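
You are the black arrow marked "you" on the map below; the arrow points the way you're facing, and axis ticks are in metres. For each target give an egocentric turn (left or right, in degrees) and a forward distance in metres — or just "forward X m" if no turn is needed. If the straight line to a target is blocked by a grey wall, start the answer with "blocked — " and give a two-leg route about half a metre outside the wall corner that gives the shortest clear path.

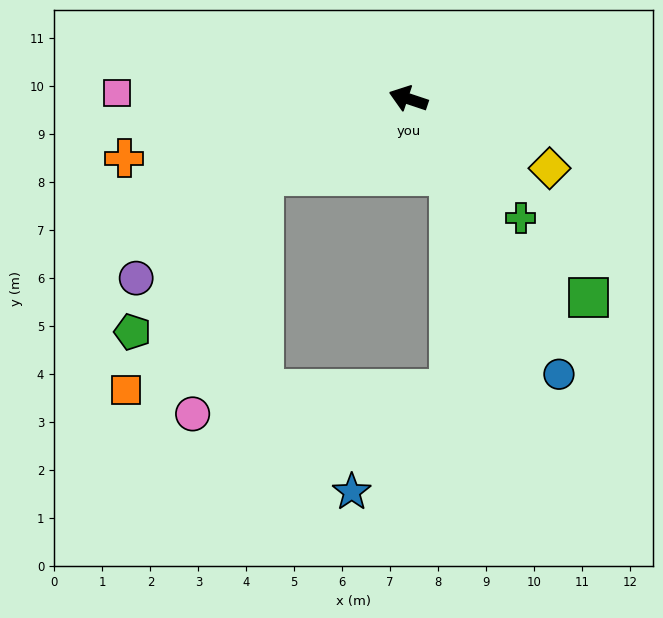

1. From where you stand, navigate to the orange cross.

turn left 30°, forward 6.1 m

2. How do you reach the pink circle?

blocked — turn left 46°, forward 3.4 m, then turn left 46°, forward 5.2 m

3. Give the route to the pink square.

turn left 17°, forward 6.1 m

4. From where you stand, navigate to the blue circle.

turn left 137°, forward 6.5 m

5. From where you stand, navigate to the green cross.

turn left 152°, forward 3.4 m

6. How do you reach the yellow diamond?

turn left 172°, forward 3.3 m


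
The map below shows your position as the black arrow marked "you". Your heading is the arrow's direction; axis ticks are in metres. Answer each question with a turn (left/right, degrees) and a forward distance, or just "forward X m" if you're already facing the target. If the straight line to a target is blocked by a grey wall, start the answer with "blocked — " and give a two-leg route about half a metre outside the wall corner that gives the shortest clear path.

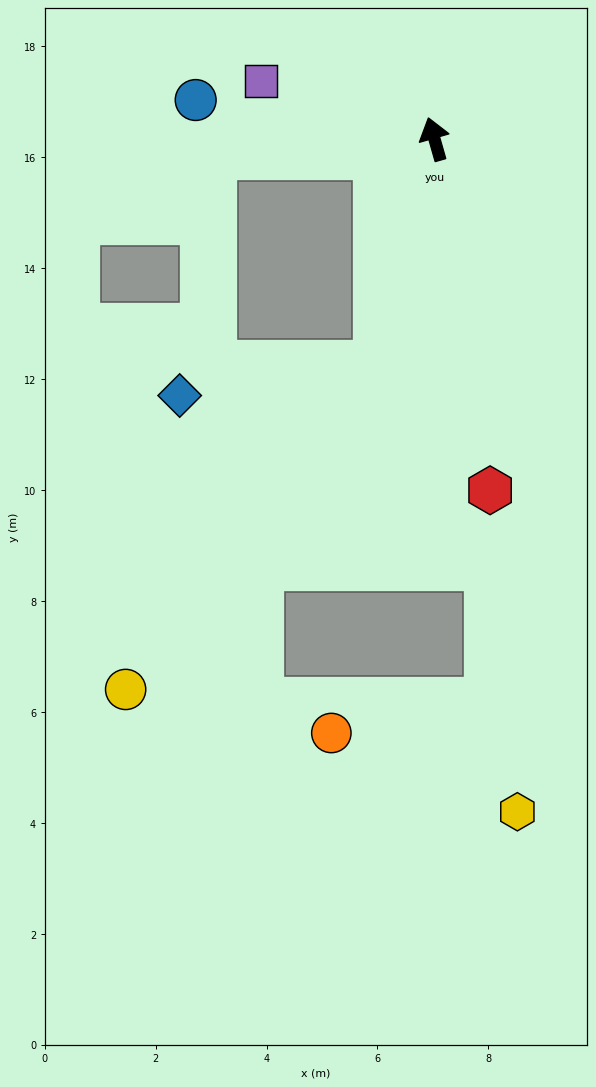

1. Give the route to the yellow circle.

blocked — turn left 150°, forward 4.2 m, then turn right 24°, forward 7.4 m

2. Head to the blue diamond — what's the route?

blocked — turn left 150°, forward 4.2 m, then turn right 67°, forward 3.6 m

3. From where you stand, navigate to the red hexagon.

turn left 173°, forward 6.4 m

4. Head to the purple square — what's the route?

turn left 55°, forward 3.3 m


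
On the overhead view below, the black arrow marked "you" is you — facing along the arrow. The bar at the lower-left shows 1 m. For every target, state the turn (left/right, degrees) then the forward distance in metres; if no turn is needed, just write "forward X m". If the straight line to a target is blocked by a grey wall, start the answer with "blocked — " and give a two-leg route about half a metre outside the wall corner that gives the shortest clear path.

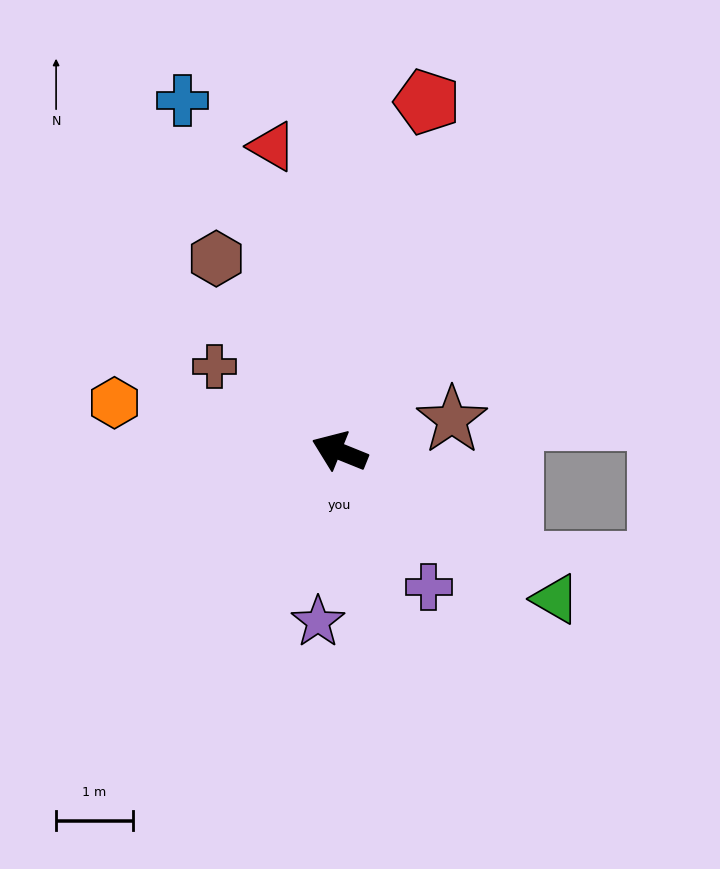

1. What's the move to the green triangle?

turn left 168°, forward 3.4 m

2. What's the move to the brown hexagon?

turn right 35°, forward 3.0 m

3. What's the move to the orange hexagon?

turn left 10°, forward 3.0 m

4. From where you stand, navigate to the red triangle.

turn right 56°, forward 4.1 m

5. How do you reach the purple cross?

turn left 145°, forward 2.1 m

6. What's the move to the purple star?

turn left 105°, forward 2.2 m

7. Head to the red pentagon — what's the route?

turn right 82°, forward 4.7 m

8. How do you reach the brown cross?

turn right 12°, forward 2.0 m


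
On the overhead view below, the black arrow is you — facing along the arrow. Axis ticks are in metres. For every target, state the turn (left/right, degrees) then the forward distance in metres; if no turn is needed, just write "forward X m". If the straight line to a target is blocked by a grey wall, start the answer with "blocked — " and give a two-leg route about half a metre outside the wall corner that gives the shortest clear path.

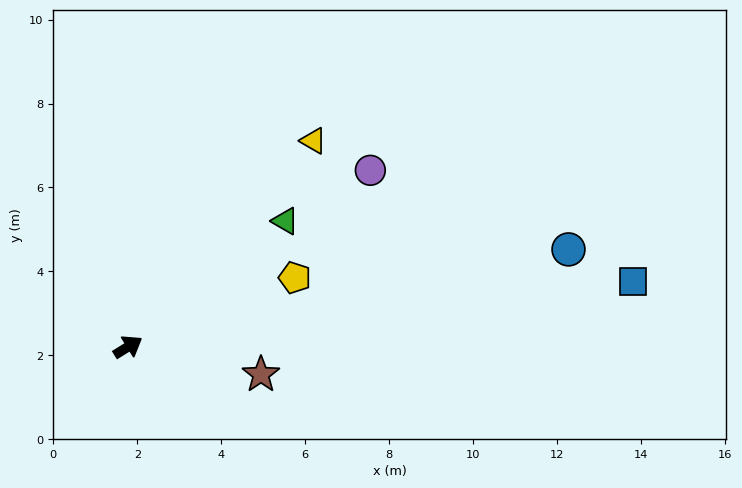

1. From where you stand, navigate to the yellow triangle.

turn left 16°, forward 6.6 m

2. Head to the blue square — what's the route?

turn right 24°, forward 12.1 m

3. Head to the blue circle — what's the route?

turn right 19°, forward 10.8 m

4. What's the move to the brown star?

turn right 44°, forward 3.2 m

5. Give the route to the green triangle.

turn left 7°, forward 4.8 m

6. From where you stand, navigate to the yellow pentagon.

turn right 9°, forward 4.3 m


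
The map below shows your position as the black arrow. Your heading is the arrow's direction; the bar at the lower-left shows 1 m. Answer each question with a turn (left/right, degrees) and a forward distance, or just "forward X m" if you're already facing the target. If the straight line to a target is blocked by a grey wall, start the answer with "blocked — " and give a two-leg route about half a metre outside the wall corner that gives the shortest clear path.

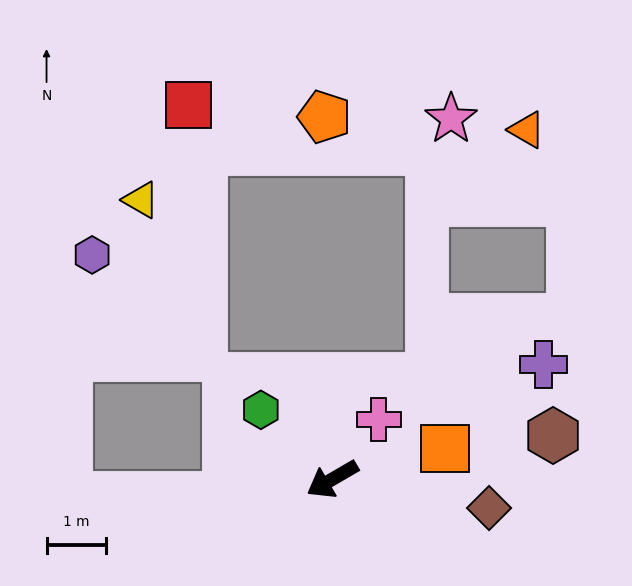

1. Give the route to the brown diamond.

turn left 139°, forward 2.7 m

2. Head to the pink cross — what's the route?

turn right 158°, forward 1.3 m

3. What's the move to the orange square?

turn left 165°, forward 2.0 m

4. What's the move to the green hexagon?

turn right 74°, forward 1.7 m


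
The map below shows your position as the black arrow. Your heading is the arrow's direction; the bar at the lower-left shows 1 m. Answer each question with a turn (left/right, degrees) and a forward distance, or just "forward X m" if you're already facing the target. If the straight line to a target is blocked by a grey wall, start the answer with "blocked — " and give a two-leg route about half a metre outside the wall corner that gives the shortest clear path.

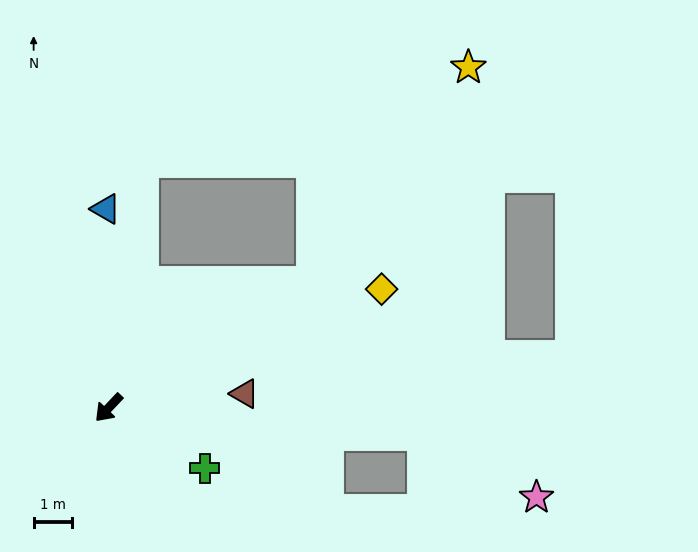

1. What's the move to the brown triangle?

turn left 139°, forward 3.6 m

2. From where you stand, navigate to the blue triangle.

turn right 136°, forward 5.2 m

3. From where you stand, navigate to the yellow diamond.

turn left 157°, forward 7.8 m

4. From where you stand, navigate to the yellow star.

blocked — turn left 165°, forward 6.3 m, then turn left 22°, forward 7.0 m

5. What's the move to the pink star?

blocked — turn left 129°, forward 8.3 m, then turn right 24°, forward 3.4 m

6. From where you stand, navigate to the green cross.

turn left 101°, forward 3.0 m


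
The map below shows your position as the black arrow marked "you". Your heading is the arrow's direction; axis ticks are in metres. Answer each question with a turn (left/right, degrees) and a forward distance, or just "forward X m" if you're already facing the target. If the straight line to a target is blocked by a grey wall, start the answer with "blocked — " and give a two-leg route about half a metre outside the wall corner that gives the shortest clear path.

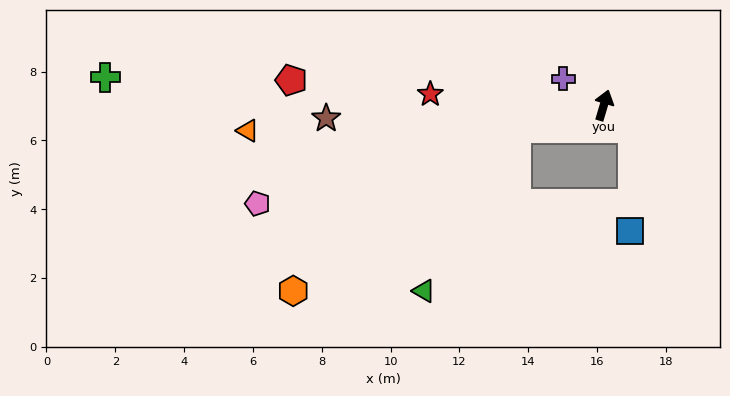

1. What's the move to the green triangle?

blocked — turn left 122°, forward 2.6 m, then turn left 45°, forward 5.4 m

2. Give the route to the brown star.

turn left 109°, forward 8.1 m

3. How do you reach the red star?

turn left 103°, forward 5.1 m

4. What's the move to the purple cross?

turn left 73°, forward 1.4 m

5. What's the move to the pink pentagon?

turn left 122°, forward 10.5 m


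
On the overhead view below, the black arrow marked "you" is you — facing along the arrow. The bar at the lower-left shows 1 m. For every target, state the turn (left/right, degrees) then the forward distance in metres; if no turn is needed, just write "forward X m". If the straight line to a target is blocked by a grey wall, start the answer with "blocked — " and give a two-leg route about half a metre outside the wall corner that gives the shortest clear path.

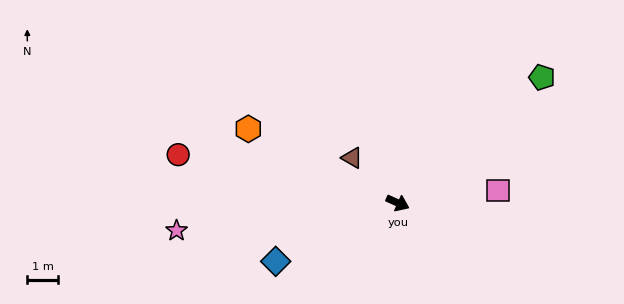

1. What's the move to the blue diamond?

turn right 130°, forward 4.5 m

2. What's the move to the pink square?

turn left 31°, forward 3.3 m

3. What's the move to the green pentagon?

turn left 65°, forward 6.3 m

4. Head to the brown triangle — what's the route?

turn left 159°, forward 2.1 m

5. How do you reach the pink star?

turn right 149°, forward 7.3 m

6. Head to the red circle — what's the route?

turn right 168°, forward 7.4 m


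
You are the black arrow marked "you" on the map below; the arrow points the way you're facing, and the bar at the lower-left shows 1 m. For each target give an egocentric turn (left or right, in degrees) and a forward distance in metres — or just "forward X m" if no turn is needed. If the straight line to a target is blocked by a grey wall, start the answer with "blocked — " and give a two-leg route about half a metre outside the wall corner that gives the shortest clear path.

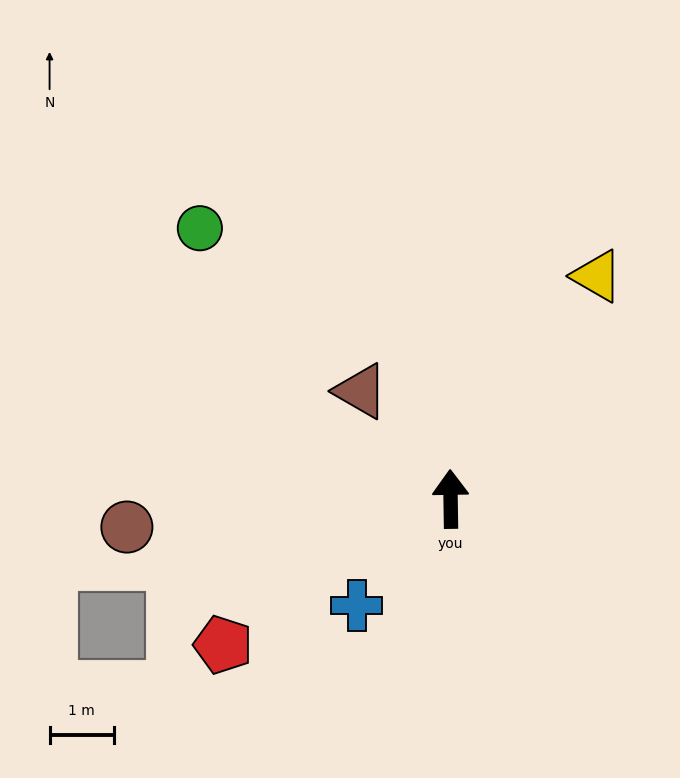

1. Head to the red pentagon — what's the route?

turn left 122°, forward 4.2 m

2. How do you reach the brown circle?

turn left 94°, forward 5.1 m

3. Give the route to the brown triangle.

turn left 39°, forward 2.2 m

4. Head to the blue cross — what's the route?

turn left 138°, forward 2.2 m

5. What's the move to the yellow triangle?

turn right 34°, forward 4.2 m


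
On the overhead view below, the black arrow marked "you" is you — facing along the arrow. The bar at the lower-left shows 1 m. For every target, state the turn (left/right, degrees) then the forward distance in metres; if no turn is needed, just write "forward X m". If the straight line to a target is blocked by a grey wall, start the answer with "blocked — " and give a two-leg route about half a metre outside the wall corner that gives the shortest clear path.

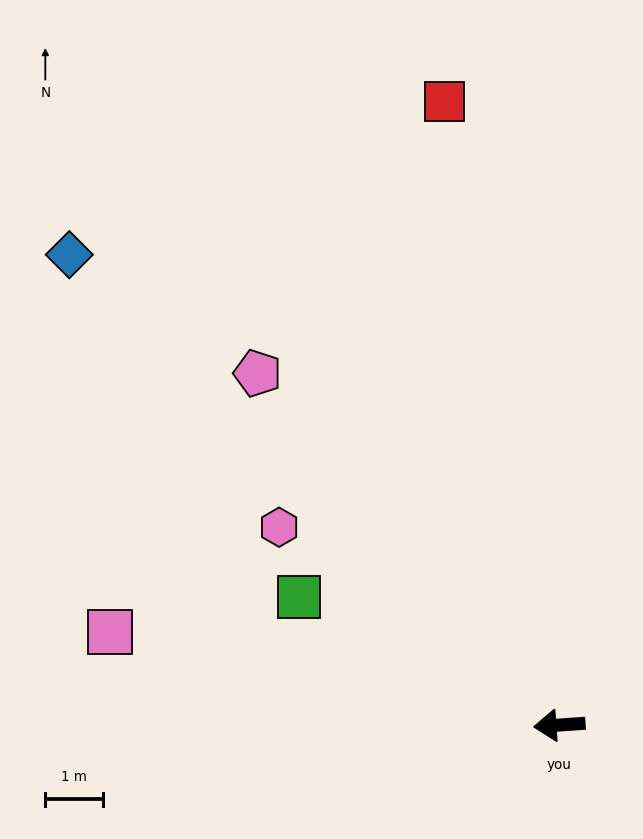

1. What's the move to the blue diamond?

turn right 48°, forward 11.8 m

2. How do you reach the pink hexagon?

turn right 39°, forward 6.0 m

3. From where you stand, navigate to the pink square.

turn right 16°, forward 8.0 m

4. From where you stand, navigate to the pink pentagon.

turn right 53°, forward 8.1 m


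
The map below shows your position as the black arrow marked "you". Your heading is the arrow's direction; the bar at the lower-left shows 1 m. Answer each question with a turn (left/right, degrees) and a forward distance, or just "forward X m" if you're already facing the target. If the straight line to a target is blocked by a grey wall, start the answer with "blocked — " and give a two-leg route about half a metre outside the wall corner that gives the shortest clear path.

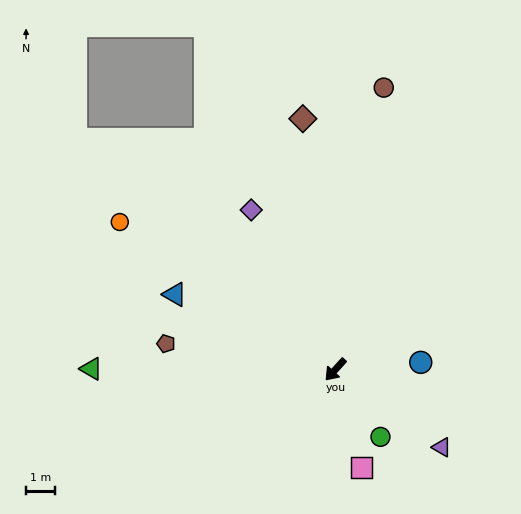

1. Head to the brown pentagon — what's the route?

turn right 57°, forward 6.0 m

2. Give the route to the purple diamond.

turn right 110°, forward 6.3 m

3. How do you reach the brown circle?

turn right 148°, forward 10.0 m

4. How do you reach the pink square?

turn left 57°, forward 3.5 m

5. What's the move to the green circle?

turn left 76°, forward 2.8 m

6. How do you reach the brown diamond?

turn right 131°, forward 8.8 m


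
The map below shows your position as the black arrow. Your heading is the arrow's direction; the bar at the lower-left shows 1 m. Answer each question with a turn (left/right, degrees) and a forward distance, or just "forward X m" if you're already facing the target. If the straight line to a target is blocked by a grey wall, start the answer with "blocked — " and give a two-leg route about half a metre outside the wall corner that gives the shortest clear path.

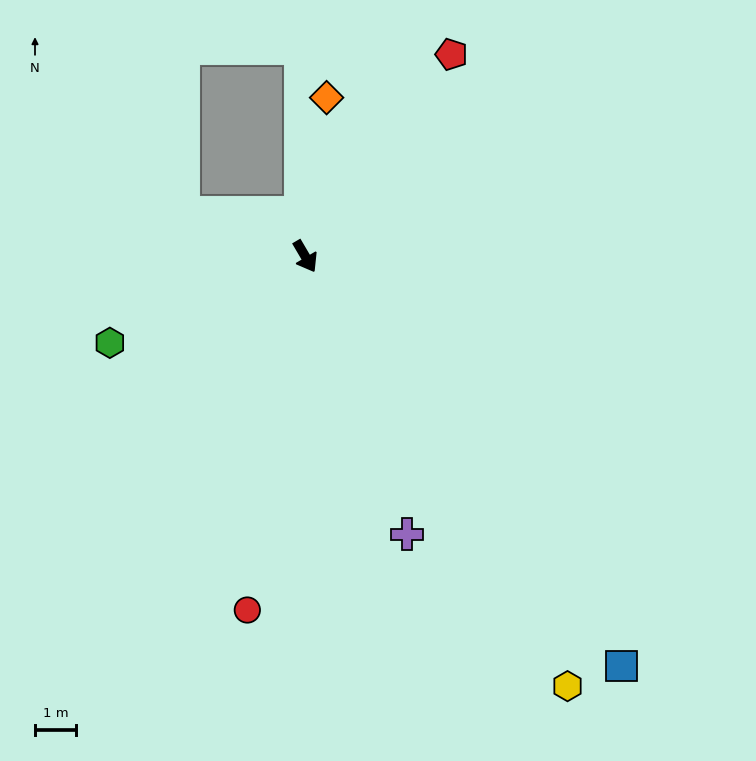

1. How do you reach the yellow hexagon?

forward 12.4 m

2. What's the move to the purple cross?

turn right 10°, forward 7.3 m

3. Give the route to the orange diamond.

turn left 142°, forward 3.9 m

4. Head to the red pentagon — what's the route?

turn left 114°, forward 6.1 m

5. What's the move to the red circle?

turn right 40°, forward 8.8 m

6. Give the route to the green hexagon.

turn right 97°, forward 5.3 m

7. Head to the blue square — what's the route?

turn left 7°, forward 12.7 m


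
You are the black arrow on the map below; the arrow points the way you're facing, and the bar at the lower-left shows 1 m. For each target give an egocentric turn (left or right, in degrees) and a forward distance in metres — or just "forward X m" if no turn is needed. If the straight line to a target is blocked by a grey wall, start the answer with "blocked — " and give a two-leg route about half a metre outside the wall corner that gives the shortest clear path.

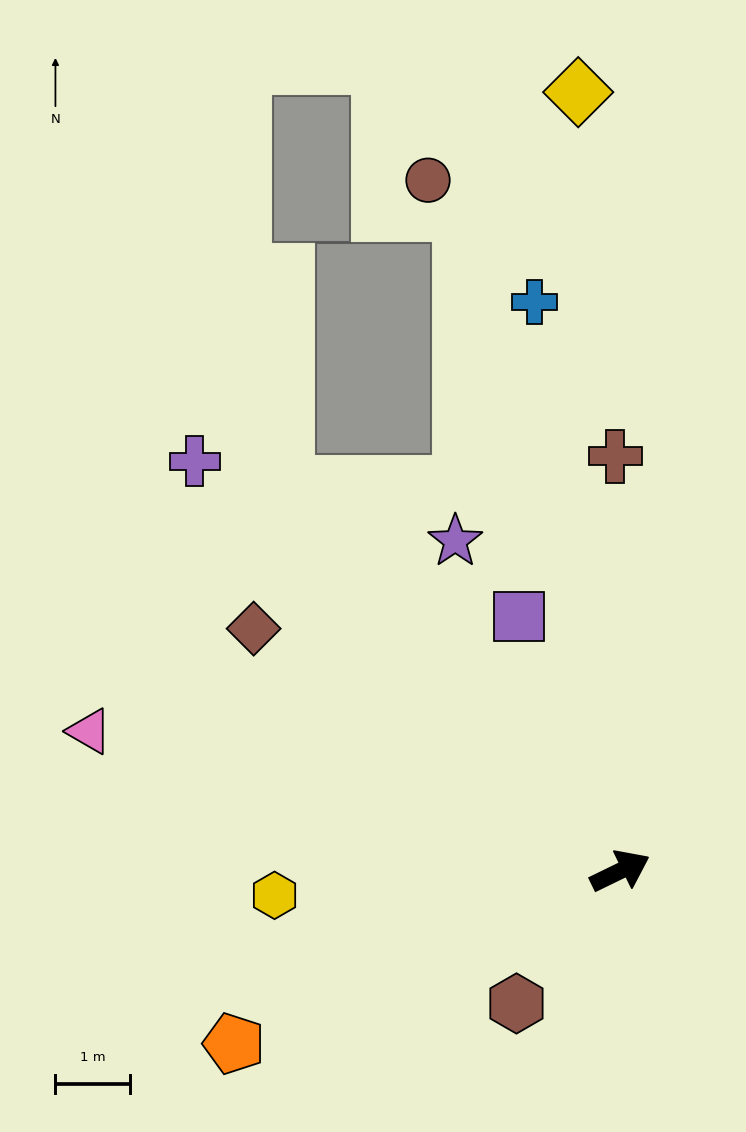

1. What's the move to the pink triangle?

turn left 139°, forward 7.4 m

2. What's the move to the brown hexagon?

turn right 154°, forward 2.3 m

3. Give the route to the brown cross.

turn left 65°, forward 5.6 m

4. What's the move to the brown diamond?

turn left 121°, forward 5.9 m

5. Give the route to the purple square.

turn left 86°, forward 3.7 m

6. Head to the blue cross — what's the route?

turn left 73°, forward 7.7 m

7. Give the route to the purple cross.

turn left 110°, forward 7.9 m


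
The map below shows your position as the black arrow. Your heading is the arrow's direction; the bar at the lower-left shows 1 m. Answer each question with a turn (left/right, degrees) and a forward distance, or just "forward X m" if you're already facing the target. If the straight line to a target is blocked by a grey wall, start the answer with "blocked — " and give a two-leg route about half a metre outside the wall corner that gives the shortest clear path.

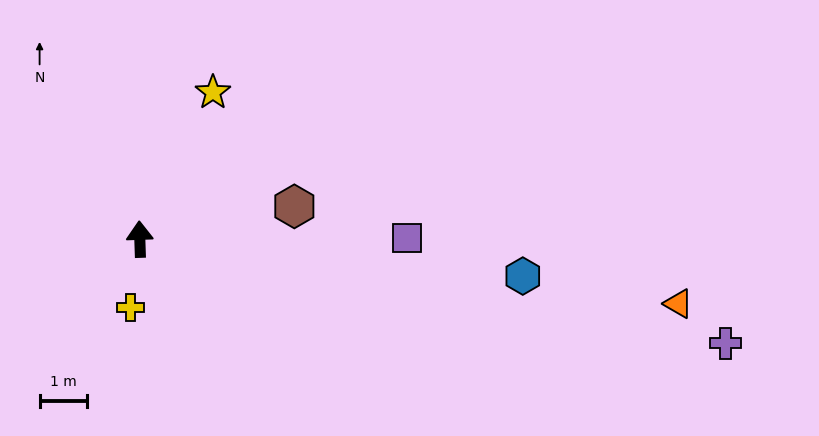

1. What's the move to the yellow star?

turn right 28°, forward 3.4 m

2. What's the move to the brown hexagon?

turn right 80°, forward 3.3 m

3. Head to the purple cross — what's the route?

turn right 102°, forward 12.5 m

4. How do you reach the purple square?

turn right 92°, forward 5.6 m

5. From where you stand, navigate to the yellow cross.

turn left 170°, forward 1.5 m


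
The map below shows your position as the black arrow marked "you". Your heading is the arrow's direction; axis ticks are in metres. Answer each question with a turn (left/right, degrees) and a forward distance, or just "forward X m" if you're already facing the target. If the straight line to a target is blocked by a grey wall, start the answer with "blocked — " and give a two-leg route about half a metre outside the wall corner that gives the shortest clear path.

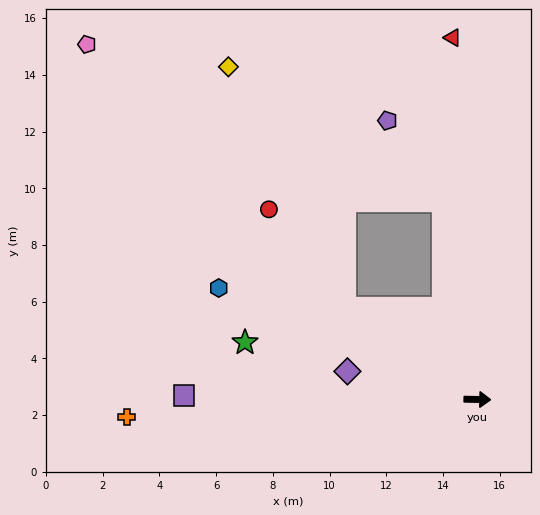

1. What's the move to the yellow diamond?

blocked — turn left 147°, forward 5.7 m, then turn right 30°, forward 9.4 m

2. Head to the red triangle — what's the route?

turn left 95°, forward 12.8 m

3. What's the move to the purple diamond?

turn left 169°, forward 4.7 m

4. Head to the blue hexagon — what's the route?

turn left 158°, forward 9.9 m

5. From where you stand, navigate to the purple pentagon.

blocked — turn left 101°, forward 7.1 m, then turn left 25°, forward 3.4 m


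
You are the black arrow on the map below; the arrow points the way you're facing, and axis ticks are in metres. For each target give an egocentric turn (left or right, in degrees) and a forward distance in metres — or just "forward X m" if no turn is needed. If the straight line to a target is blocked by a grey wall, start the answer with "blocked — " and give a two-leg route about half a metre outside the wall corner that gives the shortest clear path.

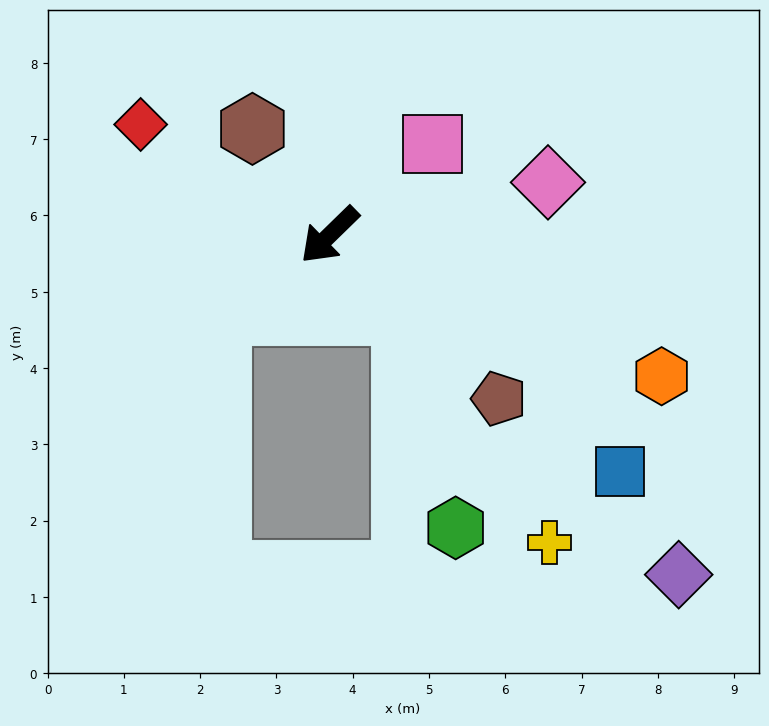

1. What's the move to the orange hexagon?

turn left 113°, forward 4.7 m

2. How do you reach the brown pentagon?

turn left 92°, forward 3.1 m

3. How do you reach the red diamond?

turn right 75°, forward 2.9 m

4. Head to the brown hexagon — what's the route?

turn right 98°, forward 1.7 m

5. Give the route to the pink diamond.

turn left 149°, forward 2.9 m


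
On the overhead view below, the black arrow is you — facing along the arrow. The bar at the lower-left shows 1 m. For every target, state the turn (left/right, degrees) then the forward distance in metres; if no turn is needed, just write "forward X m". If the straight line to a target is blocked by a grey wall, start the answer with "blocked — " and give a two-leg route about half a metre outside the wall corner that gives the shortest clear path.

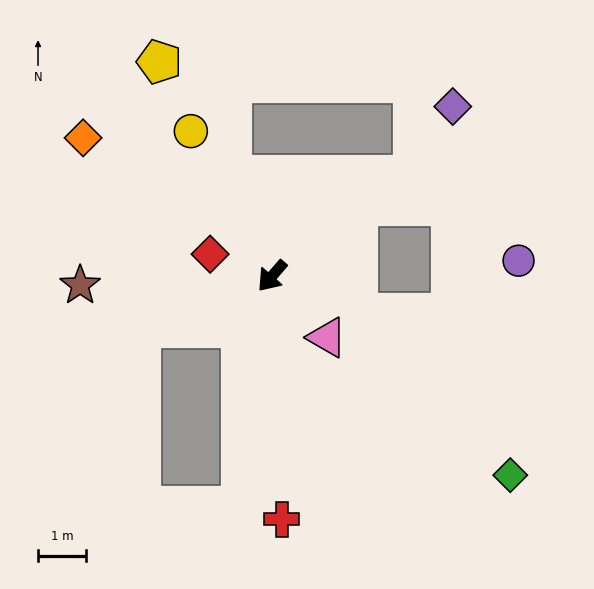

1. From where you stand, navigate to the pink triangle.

turn left 83°, forward 1.7 m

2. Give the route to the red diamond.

turn right 69°, forward 1.4 m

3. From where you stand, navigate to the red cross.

turn left 43°, forward 5.1 m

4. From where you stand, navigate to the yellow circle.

turn right 110°, forward 3.5 m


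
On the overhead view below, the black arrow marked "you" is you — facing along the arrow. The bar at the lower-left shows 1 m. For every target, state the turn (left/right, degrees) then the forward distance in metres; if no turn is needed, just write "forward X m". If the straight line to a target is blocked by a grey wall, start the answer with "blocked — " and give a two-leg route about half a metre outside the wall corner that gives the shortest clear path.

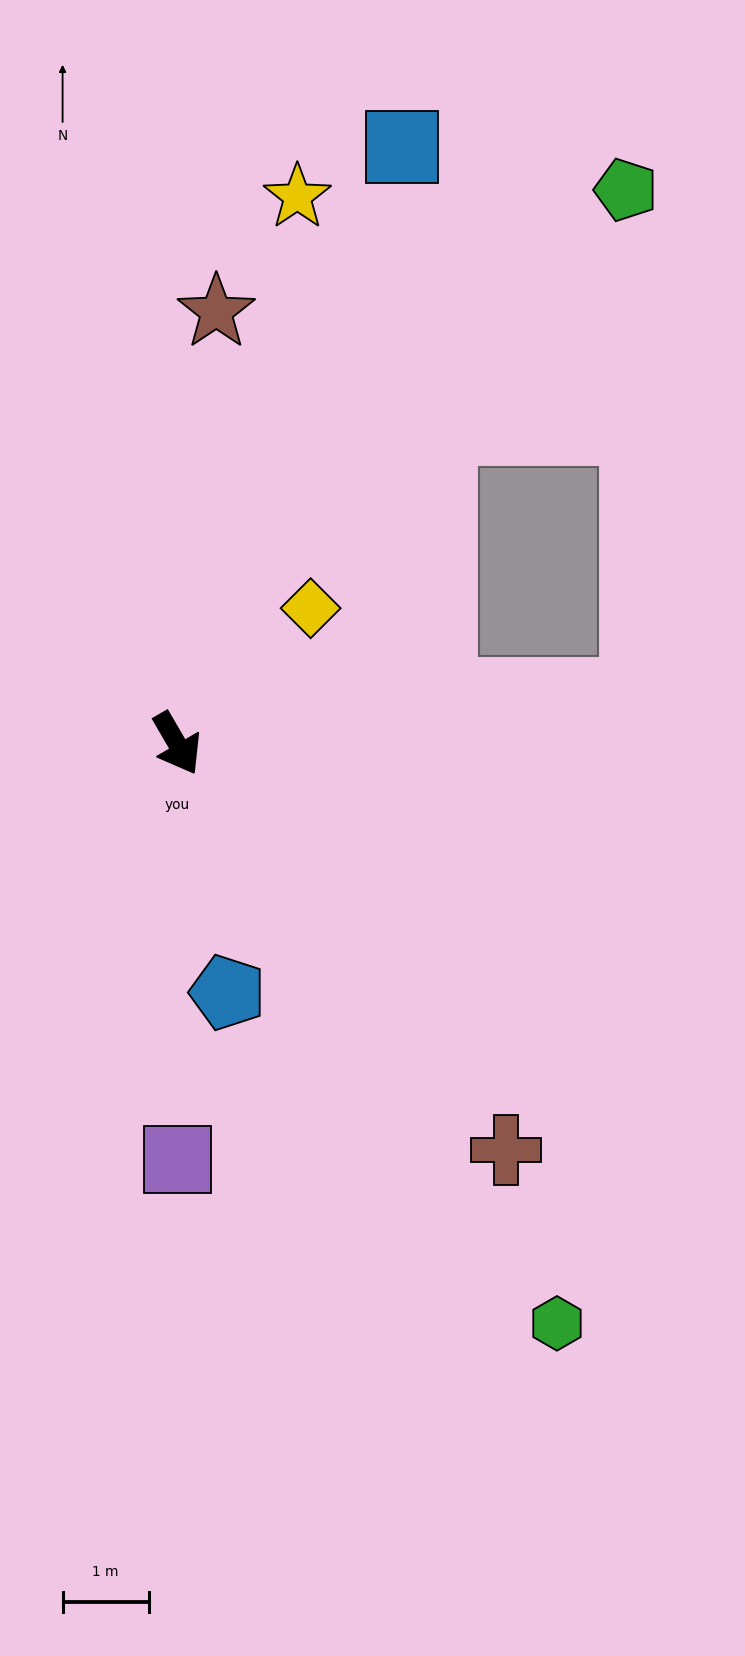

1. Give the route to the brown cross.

turn left 9°, forward 6.1 m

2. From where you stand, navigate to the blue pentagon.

turn right 19°, forward 2.9 m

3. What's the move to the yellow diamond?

turn left 105°, forward 2.2 m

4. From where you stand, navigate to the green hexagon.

turn left 3°, forward 8.1 m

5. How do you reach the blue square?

turn left 129°, forward 7.4 m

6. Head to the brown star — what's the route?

turn left 145°, forward 5.0 m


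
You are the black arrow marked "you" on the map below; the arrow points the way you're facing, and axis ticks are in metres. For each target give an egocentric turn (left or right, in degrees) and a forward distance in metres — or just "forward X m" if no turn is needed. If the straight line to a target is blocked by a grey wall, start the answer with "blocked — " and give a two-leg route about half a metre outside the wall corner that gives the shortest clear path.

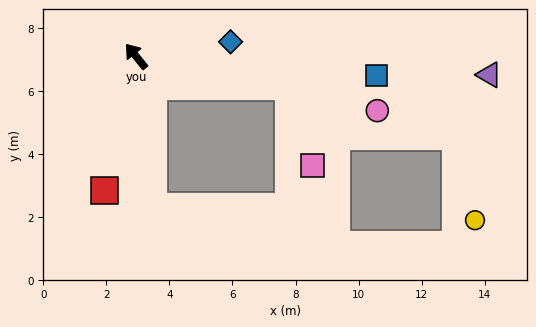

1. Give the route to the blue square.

turn right 133°, forward 7.7 m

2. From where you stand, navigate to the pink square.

blocked — turn right 140°, forward 4.9 m, then turn right 62°, forward 2.6 m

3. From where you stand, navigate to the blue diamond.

turn right 120°, forward 3.0 m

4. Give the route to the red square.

turn left 128°, forward 4.4 m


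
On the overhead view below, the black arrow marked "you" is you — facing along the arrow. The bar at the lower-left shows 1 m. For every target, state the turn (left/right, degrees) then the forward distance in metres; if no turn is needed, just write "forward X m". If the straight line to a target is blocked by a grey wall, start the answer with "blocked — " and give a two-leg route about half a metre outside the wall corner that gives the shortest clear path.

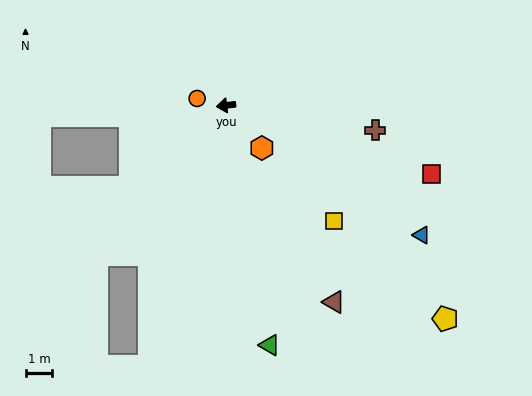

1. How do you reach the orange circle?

turn right 21°, forward 1.1 m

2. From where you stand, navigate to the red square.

turn left 155°, forward 8.1 m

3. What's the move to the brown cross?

turn left 163°, forward 5.6 m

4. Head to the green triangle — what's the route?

turn left 93°, forward 9.1 m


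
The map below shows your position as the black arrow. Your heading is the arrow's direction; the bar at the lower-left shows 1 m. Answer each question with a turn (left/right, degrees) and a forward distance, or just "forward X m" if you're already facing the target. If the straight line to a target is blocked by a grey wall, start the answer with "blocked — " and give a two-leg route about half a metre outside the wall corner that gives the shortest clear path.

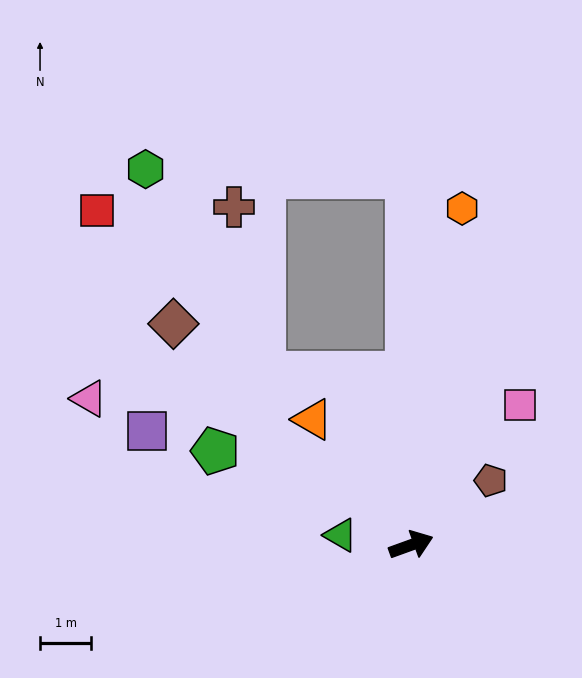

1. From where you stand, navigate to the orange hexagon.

turn left 61°, forward 6.6 m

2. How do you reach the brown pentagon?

turn left 19°, forward 2.0 m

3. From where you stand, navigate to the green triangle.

turn left 152°, forward 1.4 m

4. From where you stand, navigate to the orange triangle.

turn left 108°, forward 3.1 m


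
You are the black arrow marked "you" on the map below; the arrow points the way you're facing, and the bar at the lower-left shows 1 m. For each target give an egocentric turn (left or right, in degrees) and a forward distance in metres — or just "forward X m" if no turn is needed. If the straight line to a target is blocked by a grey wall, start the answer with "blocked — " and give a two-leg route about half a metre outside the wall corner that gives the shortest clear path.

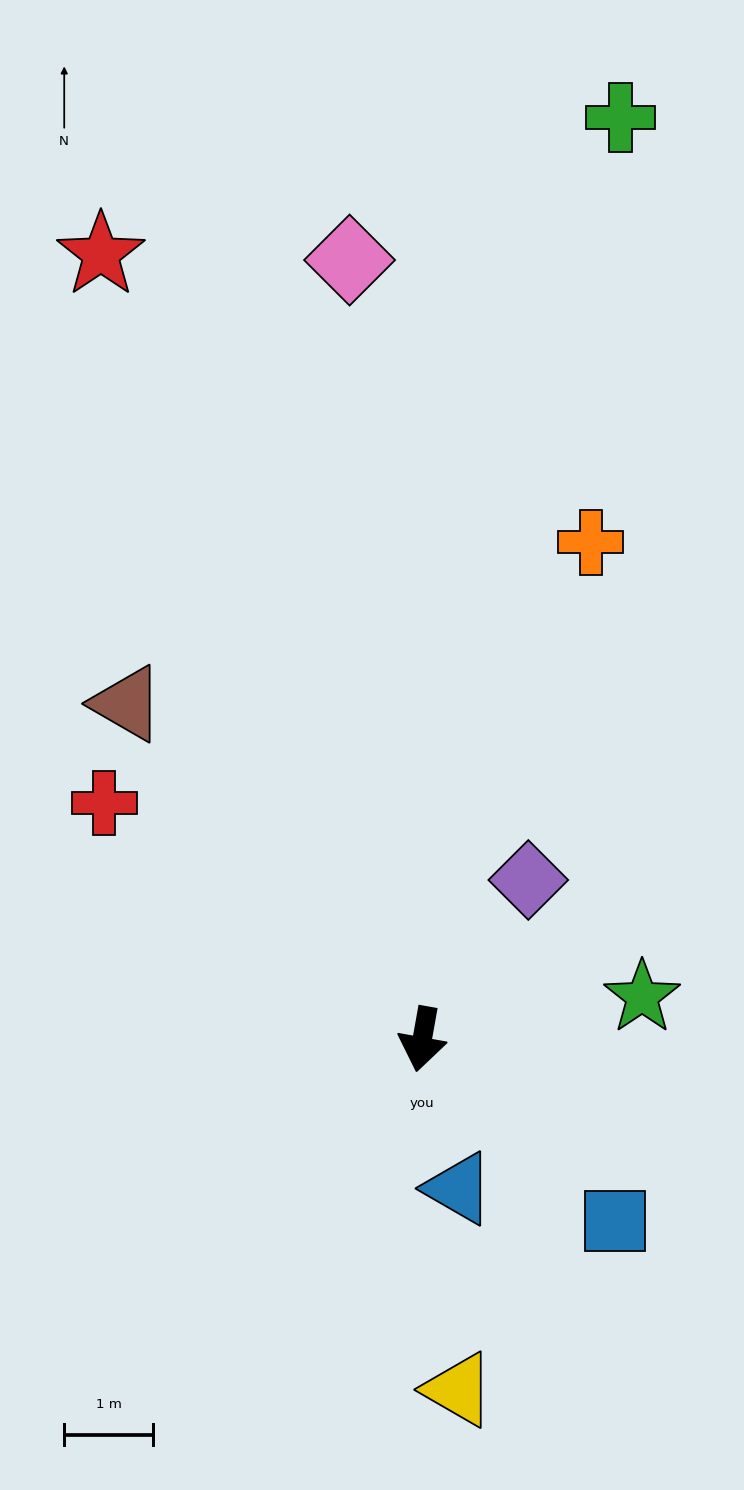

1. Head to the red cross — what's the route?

turn right 117°, forward 4.4 m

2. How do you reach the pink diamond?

turn right 165°, forward 8.8 m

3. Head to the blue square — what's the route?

turn left 57°, forward 3.0 m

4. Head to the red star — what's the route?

turn right 148°, forward 9.5 m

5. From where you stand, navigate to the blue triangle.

turn left 24°, forward 1.7 m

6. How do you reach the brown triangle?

turn right 129°, forward 5.0 m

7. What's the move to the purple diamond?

turn left 156°, forward 2.1 m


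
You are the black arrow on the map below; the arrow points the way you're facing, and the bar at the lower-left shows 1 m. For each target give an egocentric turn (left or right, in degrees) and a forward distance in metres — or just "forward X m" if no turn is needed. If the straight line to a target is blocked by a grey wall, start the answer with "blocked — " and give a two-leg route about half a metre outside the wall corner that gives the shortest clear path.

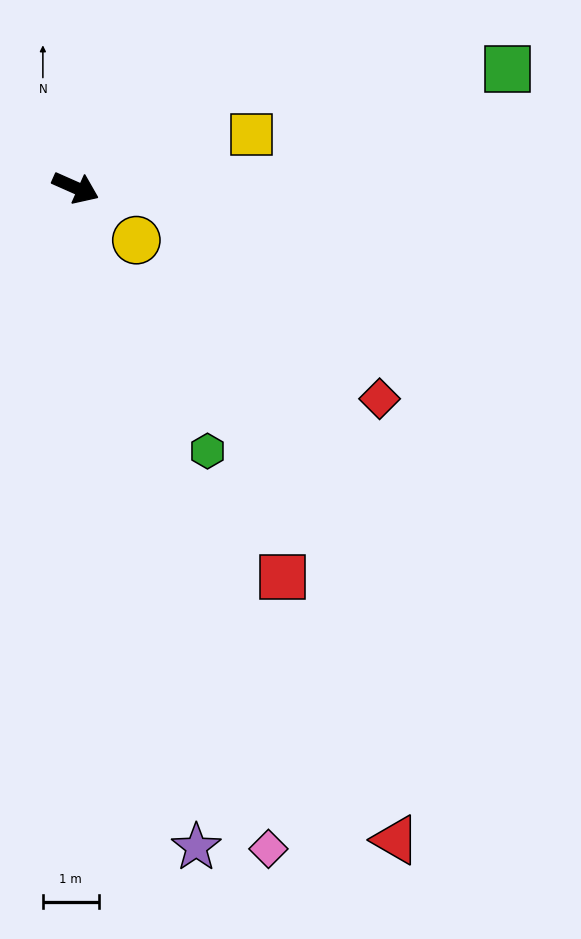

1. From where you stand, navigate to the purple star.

turn right 56°, forward 12.0 m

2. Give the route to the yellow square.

turn left 41°, forward 3.3 m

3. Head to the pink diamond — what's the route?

turn right 50°, forward 12.3 m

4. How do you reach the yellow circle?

turn right 17°, forward 1.4 m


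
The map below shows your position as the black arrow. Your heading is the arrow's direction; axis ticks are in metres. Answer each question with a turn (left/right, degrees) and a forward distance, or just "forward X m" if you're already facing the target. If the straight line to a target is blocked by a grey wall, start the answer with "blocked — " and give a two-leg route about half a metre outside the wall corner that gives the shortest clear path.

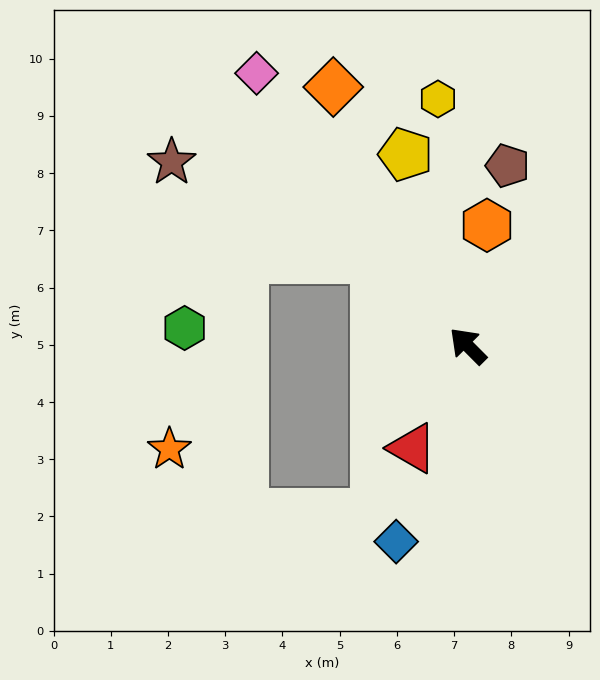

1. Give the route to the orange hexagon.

turn right 54°, forward 2.1 m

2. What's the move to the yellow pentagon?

turn right 27°, forward 3.5 m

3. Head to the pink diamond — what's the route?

turn right 7°, forward 6.0 m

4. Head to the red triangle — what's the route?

turn left 107°, forward 2.0 m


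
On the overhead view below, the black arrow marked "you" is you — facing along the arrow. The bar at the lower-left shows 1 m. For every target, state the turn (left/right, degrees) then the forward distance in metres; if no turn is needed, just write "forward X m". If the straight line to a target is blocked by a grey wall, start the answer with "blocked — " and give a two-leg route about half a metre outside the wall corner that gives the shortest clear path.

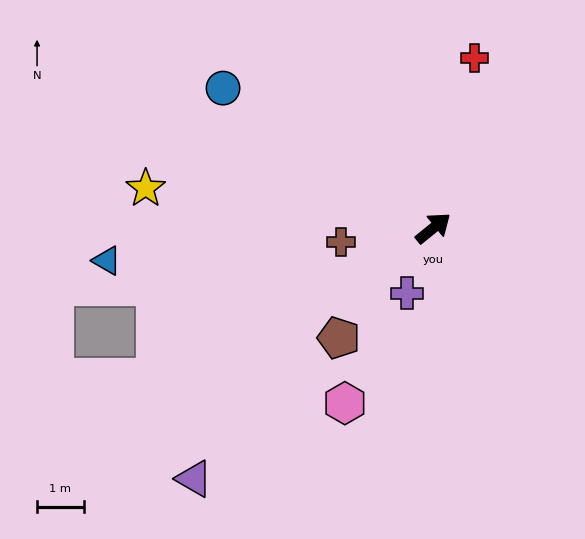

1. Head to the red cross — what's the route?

turn left 37°, forward 3.8 m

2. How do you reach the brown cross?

turn left 150°, forward 2.0 m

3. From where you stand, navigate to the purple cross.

turn right 151°, forward 1.5 m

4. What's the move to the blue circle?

turn left 107°, forward 5.4 m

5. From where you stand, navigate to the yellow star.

turn left 133°, forward 6.2 m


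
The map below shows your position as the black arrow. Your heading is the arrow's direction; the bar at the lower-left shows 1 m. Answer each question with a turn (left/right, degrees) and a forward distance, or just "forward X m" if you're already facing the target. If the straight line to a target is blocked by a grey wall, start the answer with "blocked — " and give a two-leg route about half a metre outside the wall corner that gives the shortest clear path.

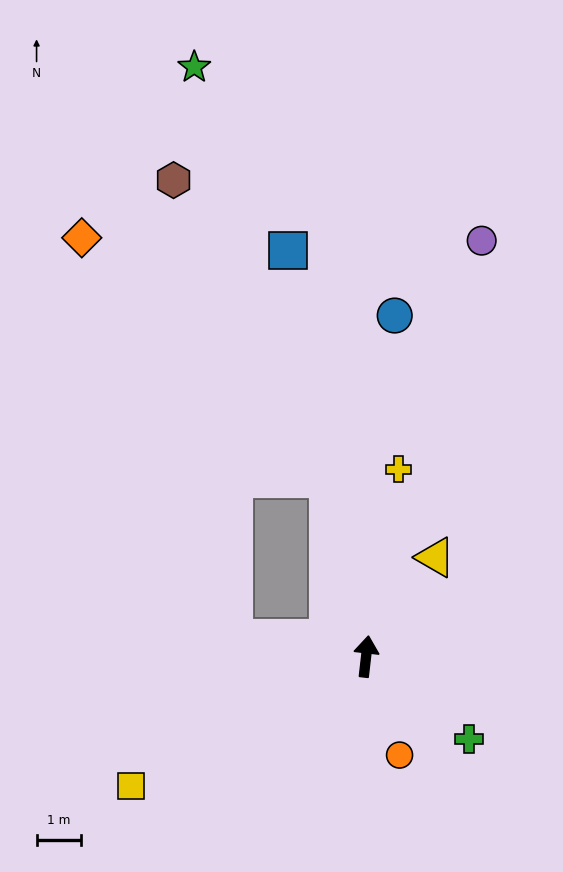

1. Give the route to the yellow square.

turn left 125°, forward 6.0 m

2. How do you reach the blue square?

turn left 17°, forward 9.2 m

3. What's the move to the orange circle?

turn right 155°, forward 2.3 m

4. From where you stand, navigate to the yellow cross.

turn right 3°, forward 4.2 m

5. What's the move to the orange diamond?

blocked — turn left 19°, forward 4.0 m, then turn left 33°, forward 7.7 m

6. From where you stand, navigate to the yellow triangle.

turn right 28°, forward 2.7 m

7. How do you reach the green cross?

turn right 122°, forward 2.9 m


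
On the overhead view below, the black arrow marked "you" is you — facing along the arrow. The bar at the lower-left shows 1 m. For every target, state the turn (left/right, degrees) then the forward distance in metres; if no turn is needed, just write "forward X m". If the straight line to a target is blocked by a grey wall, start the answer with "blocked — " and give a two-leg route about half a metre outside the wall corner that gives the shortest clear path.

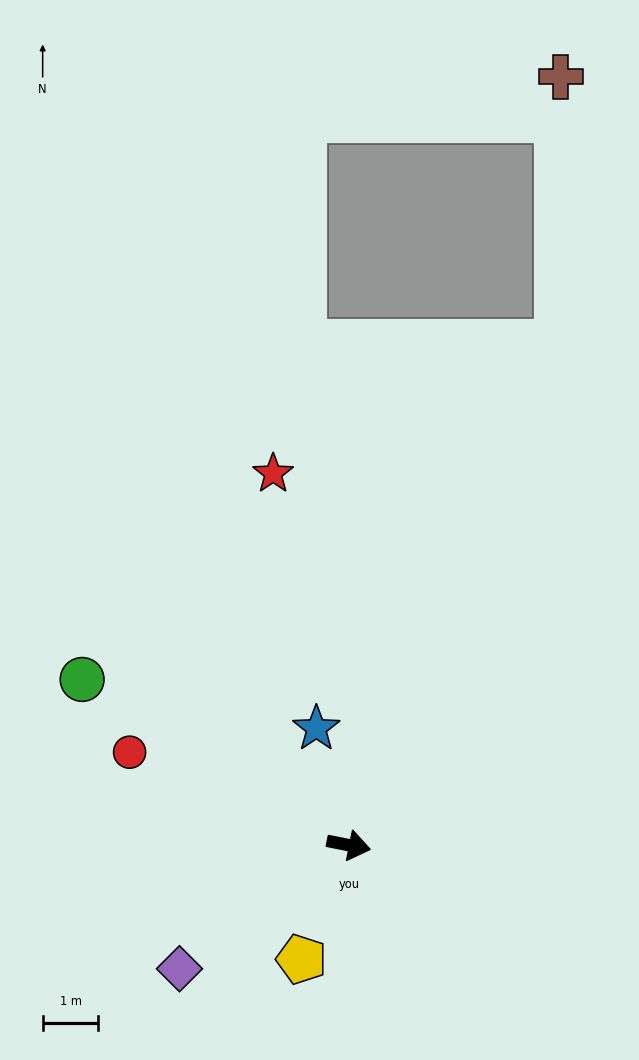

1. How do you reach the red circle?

turn left 168°, forward 4.3 m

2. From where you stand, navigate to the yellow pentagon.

turn right 101°, forward 2.2 m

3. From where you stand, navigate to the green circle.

turn left 159°, forward 5.6 m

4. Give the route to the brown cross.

blocked — turn left 79°, forward 9.7 m, then turn left 22°, forward 4.8 m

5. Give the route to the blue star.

turn left 117°, forward 2.2 m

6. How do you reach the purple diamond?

turn right 133°, forward 3.8 m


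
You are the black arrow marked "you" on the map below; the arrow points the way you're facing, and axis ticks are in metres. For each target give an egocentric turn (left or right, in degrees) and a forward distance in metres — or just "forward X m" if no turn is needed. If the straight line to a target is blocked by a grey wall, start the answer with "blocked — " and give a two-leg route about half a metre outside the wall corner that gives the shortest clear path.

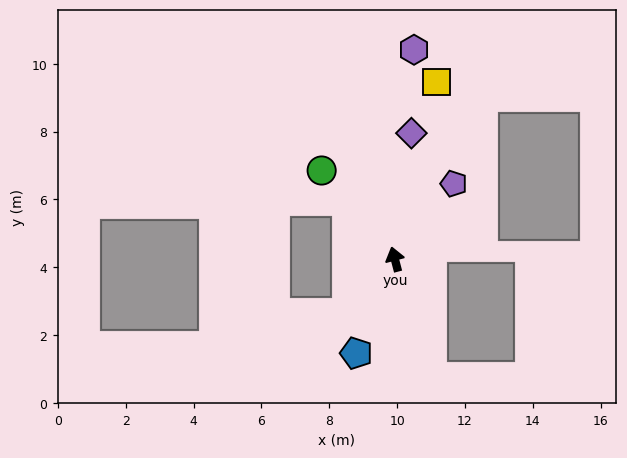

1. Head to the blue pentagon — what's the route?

turn left 143°, forward 3.0 m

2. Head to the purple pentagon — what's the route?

turn right 53°, forward 2.8 m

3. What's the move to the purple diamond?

turn right 22°, forward 3.7 m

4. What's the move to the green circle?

turn left 25°, forward 3.4 m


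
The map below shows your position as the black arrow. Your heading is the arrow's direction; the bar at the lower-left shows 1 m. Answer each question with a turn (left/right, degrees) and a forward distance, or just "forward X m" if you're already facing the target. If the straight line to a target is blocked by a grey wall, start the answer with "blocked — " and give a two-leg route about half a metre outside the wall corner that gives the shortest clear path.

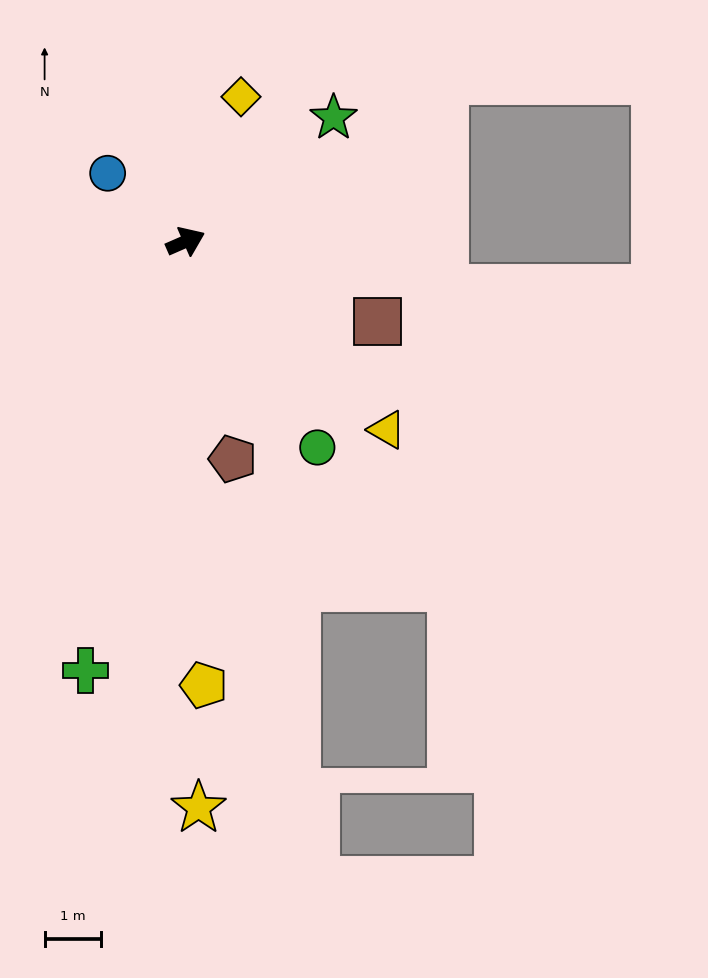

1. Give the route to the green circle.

turn right 81°, forward 4.3 m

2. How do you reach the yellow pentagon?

turn right 111°, forward 7.8 m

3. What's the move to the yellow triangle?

turn right 67°, forward 4.9 m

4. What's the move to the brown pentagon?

turn right 101°, forward 3.9 m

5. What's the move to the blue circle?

turn left 115°, forward 1.8 m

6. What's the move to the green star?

turn left 16°, forward 3.4 m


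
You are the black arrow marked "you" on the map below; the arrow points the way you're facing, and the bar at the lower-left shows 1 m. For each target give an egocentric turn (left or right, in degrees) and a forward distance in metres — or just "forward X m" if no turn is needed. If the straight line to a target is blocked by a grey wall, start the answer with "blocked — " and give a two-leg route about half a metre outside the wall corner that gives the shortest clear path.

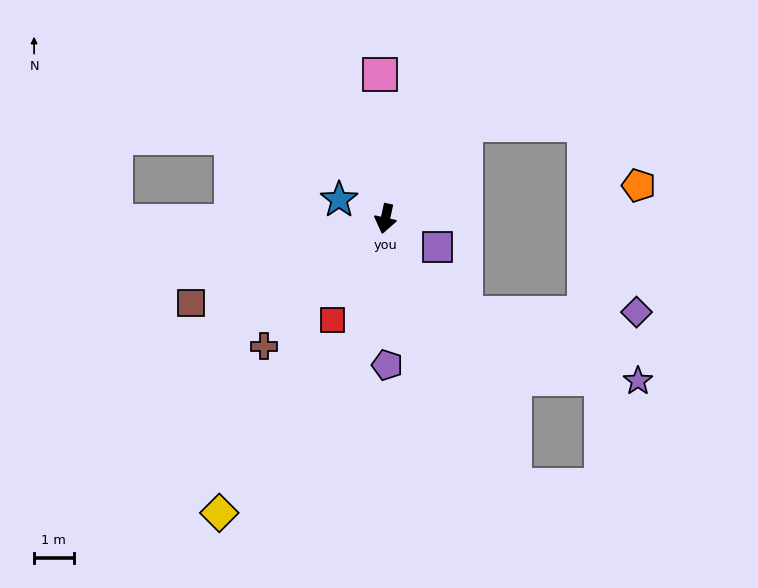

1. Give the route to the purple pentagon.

turn left 13°, forward 3.7 m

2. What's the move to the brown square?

turn right 54°, forward 5.4 m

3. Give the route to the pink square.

turn right 166°, forward 3.6 m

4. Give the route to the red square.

turn right 15°, forward 2.9 m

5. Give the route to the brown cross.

turn right 31°, forward 4.4 m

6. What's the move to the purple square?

turn left 73°, forward 1.5 m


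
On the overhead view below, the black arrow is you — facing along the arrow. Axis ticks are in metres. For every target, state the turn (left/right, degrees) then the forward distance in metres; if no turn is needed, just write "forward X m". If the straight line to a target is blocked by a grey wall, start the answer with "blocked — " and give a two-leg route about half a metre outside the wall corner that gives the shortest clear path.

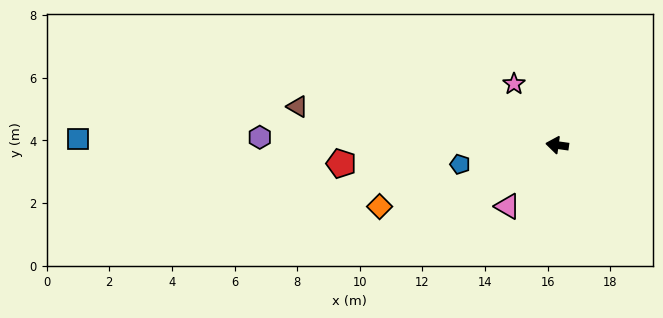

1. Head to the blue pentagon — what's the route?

turn left 19°, forward 3.2 m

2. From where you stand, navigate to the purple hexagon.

turn left 6°, forward 9.5 m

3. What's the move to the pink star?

turn right 47°, forward 2.4 m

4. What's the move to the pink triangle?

turn left 59°, forward 2.5 m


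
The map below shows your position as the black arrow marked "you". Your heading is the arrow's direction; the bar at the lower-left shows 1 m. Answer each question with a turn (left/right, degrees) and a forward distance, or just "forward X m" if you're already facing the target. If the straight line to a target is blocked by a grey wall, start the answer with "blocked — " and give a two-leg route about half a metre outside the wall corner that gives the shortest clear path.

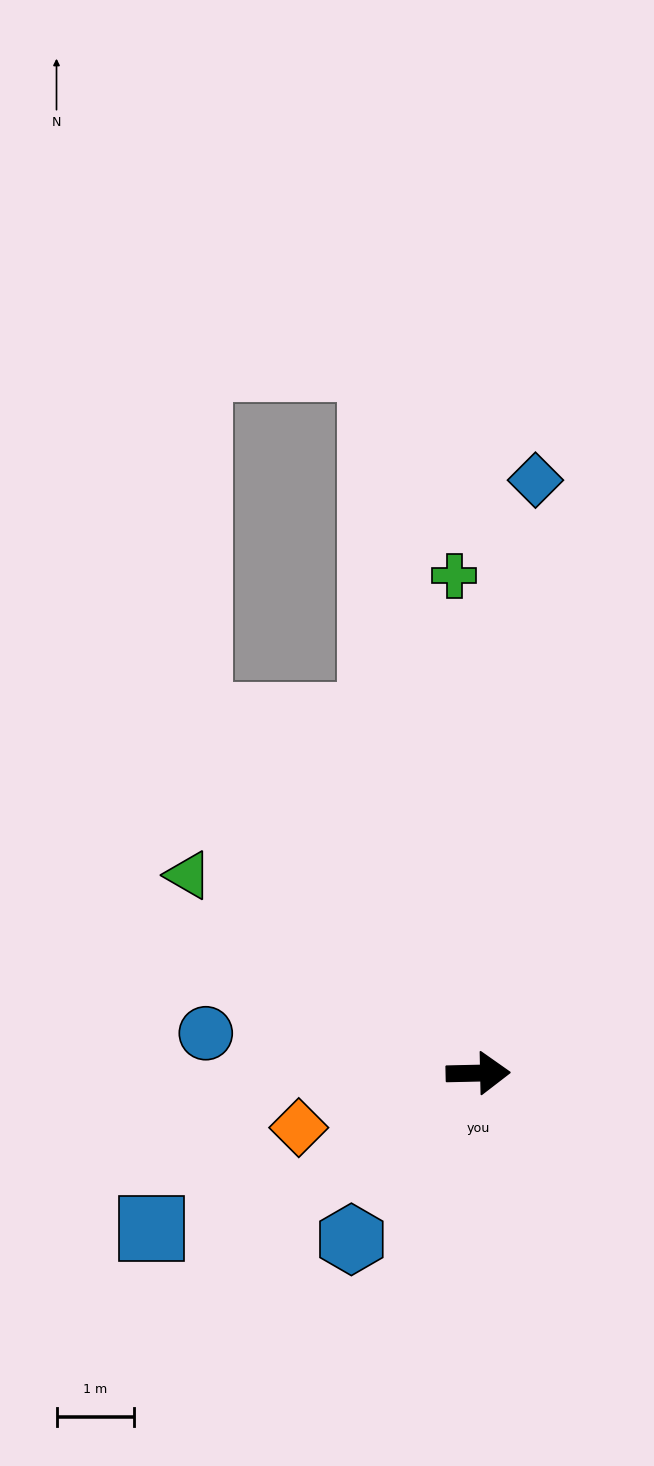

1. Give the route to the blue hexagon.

turn right 129°, forward 2.7 m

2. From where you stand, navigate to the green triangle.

turn left 144°, forward 4.5 m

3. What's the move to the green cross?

turn left 92°, forward 6.4 m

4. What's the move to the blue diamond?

turn left 83°, forward 7.7 m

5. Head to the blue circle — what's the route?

turn left 170°, forward 3.6 m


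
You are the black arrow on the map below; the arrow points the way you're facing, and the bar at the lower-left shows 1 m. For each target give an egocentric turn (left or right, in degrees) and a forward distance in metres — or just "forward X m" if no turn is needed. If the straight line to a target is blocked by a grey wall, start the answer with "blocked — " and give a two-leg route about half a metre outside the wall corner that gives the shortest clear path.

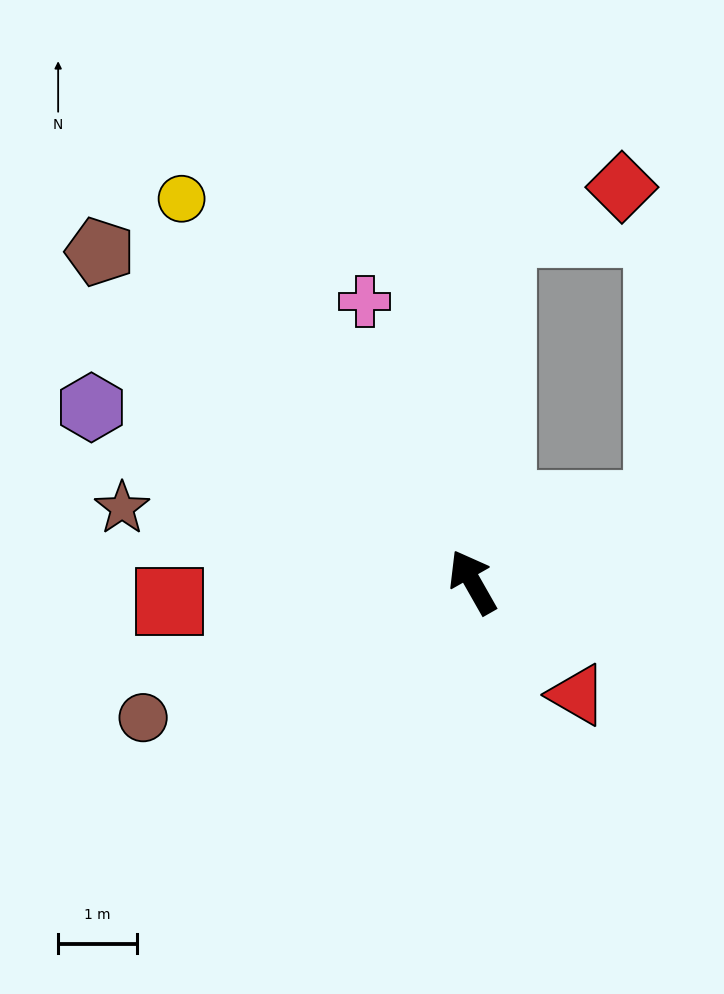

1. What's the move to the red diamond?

blocked — turn right 34°, forward 4.4 m, then turn right 64°, forward 1.6 m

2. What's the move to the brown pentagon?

turn left 19°, forward 6.3 m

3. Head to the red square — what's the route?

turn left 64°, forward 3.9 m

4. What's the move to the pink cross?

turn right 9°, forward 3.8 m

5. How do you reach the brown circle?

turn left 83°, forward 4.5 m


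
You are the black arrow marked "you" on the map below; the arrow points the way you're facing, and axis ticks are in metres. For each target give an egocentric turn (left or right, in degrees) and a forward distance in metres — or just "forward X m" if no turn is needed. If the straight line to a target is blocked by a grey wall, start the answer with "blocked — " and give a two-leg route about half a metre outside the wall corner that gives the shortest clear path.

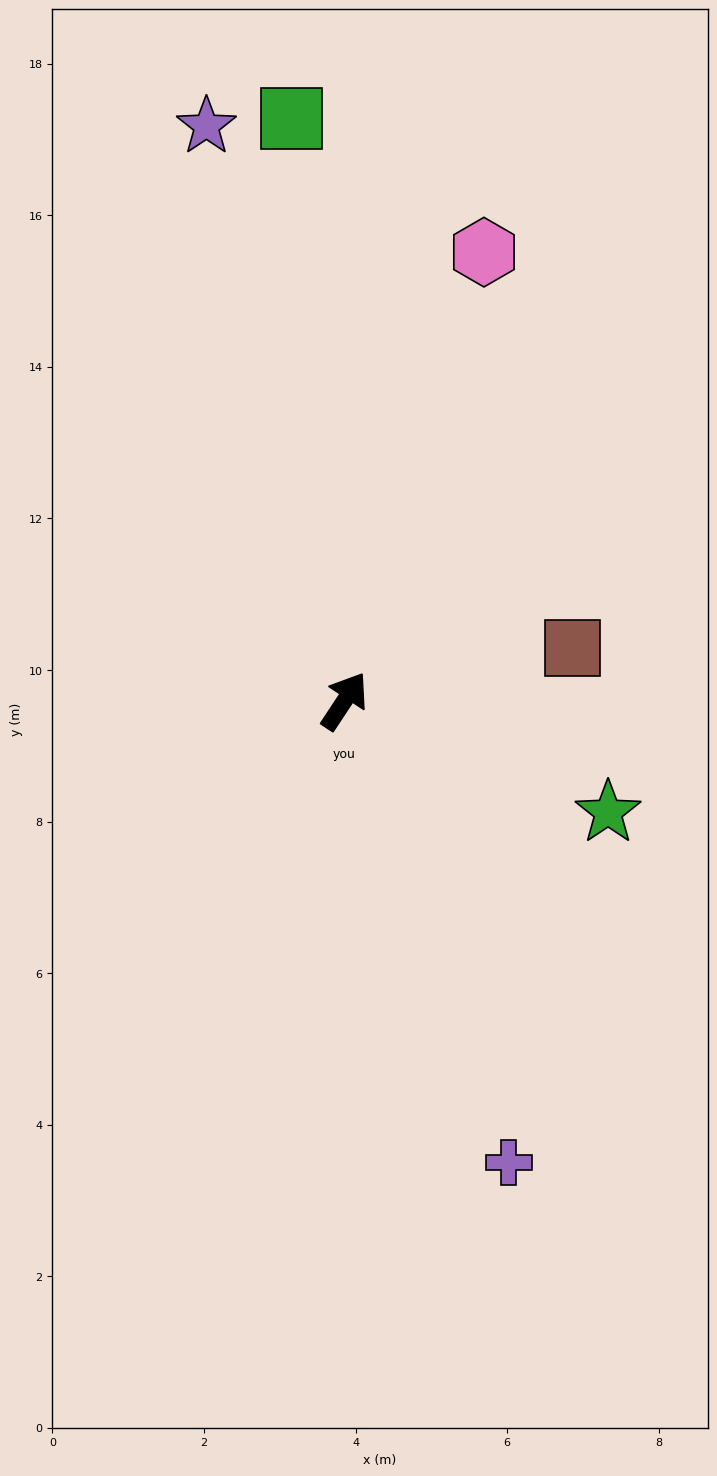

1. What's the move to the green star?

turn right 79°, forward 3.8 m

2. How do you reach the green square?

turn left 39°, forward 7.7 m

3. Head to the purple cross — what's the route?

turn right 127°, forward 6.5 m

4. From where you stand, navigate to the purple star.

turn left 47°, forward 7.8 m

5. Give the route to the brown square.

turn right 44°, forward 3.1 m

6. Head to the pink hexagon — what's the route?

turn left 16°, forward 6.2 m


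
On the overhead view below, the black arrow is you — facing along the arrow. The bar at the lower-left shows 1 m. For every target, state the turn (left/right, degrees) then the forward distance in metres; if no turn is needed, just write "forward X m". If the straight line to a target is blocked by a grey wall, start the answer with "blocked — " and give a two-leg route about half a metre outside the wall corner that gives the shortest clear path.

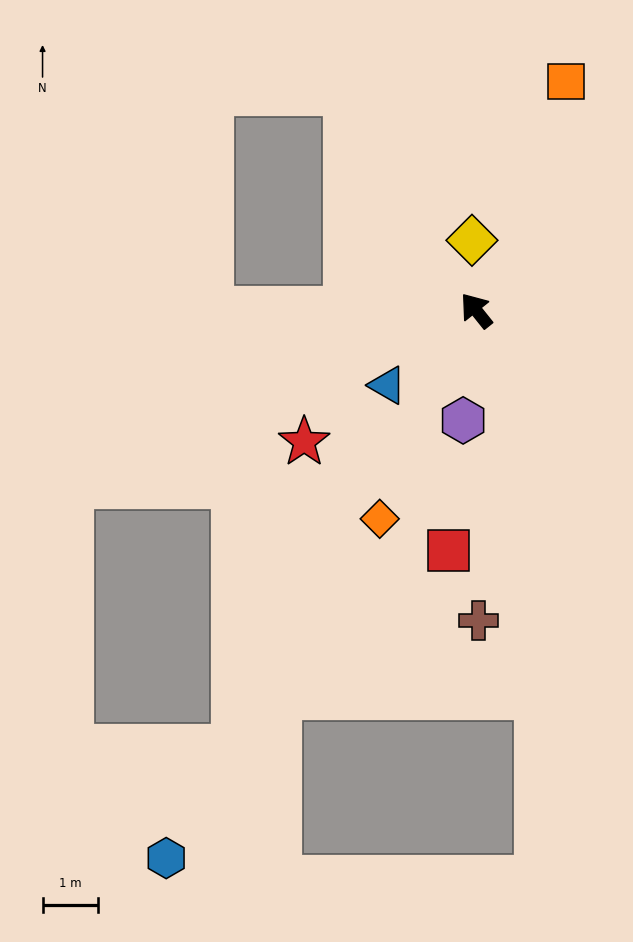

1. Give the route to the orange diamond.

turn left 117°, forward 4.1 m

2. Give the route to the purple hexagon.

turn left 135°, forward 2.0 m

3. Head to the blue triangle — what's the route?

turn left 91°, forward 2.1 m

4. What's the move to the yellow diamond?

turn right 35°, forward 1.3 m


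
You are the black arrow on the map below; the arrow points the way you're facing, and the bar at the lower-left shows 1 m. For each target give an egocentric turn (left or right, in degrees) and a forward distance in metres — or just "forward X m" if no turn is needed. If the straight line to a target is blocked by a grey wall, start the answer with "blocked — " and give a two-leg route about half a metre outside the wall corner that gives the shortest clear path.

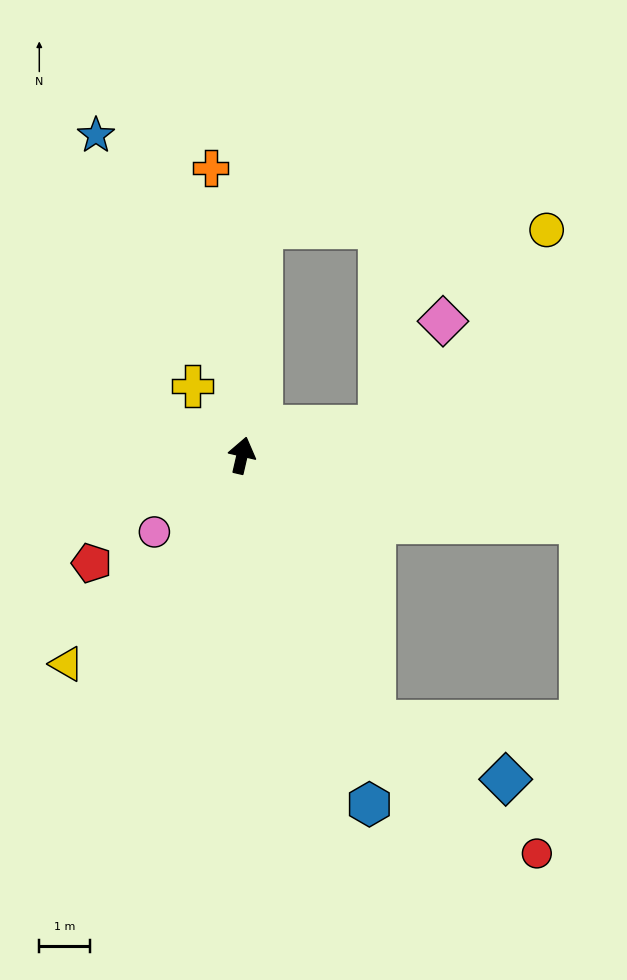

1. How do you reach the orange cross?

turn left 19°, forward 5.7 m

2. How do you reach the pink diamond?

blocked — turn right 65°, forward 2.8 m, then turn left 47°, forward 2.4 m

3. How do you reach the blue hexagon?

turn right 147°, forward 7.3 m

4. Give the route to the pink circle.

turn left 144°, forward 2.3 m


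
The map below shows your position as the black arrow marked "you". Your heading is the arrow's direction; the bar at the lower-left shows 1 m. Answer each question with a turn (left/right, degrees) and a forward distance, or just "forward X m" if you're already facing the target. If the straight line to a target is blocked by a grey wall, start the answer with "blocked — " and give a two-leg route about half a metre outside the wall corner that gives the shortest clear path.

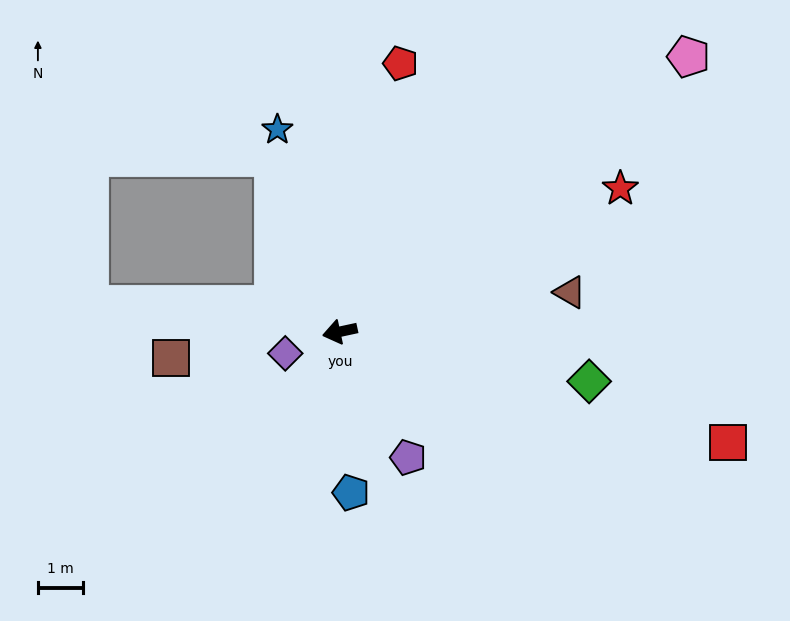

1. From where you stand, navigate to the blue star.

turn right 85°, forward 4.7 m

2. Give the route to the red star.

turn right 165°, forward 7.1 m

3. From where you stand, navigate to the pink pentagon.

turn right 154°, forward 9.9 m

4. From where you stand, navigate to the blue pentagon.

turn left 82°, forward 3.6 m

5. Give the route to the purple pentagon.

turn left 106°, forward 3.2 m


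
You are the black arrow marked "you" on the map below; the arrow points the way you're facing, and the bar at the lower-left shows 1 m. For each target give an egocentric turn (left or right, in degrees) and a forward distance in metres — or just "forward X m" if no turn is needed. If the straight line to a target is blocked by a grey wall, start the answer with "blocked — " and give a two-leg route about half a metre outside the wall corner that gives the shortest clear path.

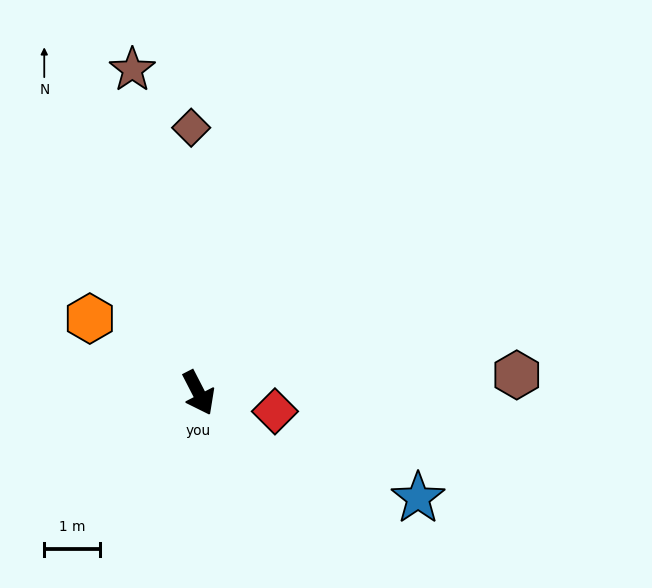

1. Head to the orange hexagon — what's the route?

turn right 152°, forward 2.4 m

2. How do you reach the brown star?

turn left 164°, forward 5.9 m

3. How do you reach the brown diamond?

turn left 154°, forward 4.8 m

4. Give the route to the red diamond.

turn left 49°, forward 1.4 m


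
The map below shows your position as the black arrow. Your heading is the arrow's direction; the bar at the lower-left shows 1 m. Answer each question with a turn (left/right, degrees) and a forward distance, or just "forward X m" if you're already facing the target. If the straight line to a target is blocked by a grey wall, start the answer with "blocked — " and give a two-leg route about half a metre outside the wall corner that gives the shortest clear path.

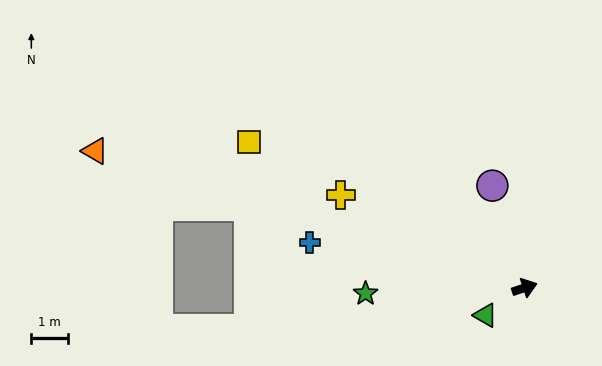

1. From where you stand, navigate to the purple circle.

turn left 89°, forward 2.9 m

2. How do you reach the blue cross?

turn left 150°, forward 6.0 m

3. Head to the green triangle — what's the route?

turn right 163°, forward 1.3 m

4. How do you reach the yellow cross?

turn left 135°, forward 5.6 m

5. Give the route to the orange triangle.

turn left 144°, forward 12.3 m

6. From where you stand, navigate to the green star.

turn left 164°, forward 4.4 m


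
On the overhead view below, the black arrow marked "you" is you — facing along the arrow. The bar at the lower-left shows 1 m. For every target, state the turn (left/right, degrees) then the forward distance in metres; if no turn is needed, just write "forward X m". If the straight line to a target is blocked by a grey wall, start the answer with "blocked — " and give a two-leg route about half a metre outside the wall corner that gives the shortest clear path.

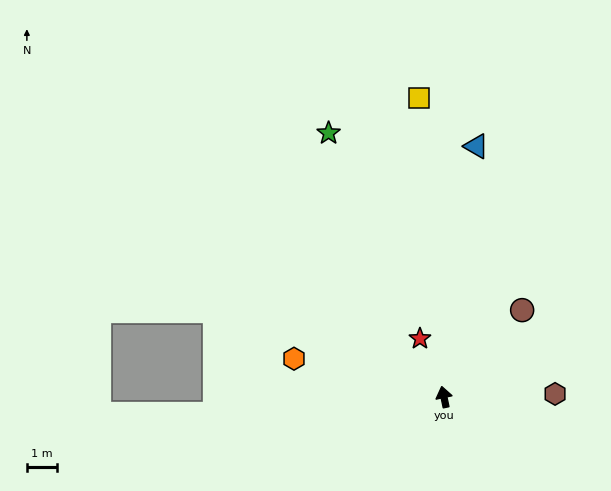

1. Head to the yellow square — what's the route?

turn right 7°, forward 10.1 m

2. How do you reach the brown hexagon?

turn right 100°, forward 3.7 m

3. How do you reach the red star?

turn left 10°, forward 2.1 m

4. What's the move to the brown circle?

turn right 54°, forward 3.9 m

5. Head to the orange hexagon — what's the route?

turn left 64°, forward 5.2 m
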